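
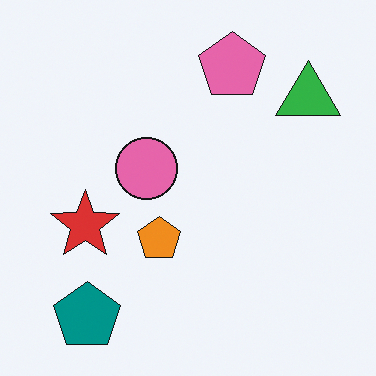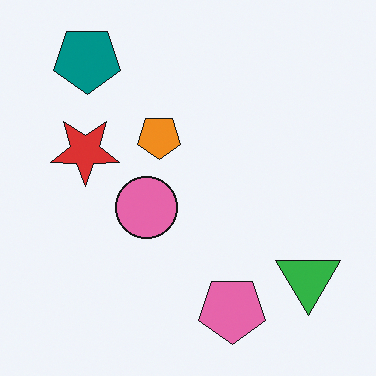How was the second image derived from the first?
Flipped vertically (top ↔ bottom).

The teal pentagon is in the bottom-left of the first image and the top-left of the second — shapes on opposite sides of the horizontal midline have swapped in a mirror flip.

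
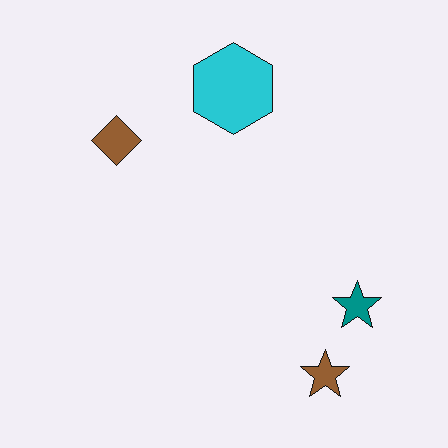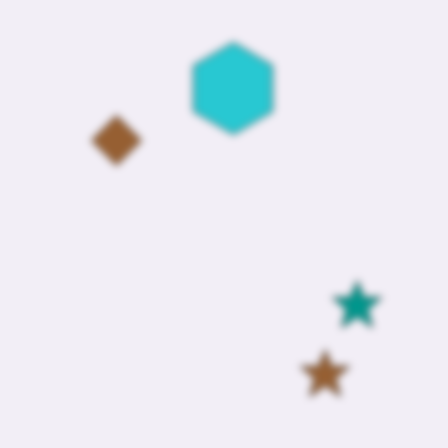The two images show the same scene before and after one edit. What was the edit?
The second image is the first noticeably gaussian-blurred.

Shape edges and outlines are uniformly softened across the whole image.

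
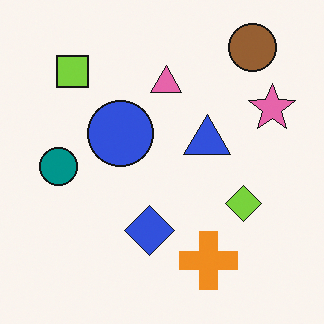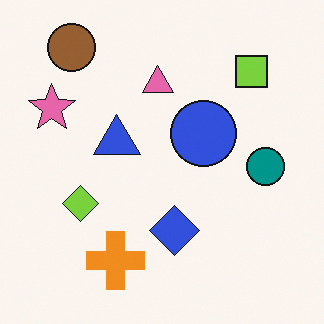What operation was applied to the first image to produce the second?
It was flipped horizontally (left ↔ right).

The pink star is in the right of the first image and the left of the second — shapes on opposite sides of the vertical midline have swapped in a mirror flip.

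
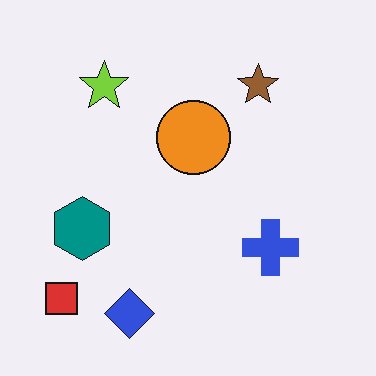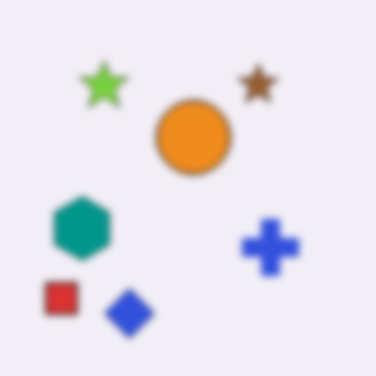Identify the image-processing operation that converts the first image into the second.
This is the original image noticeably gaussian-blurred.

Shape edges and outlines are uniformly softened across the whole image.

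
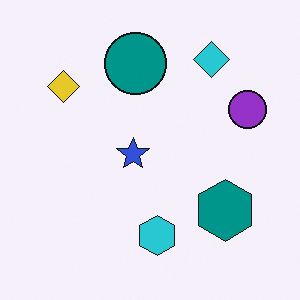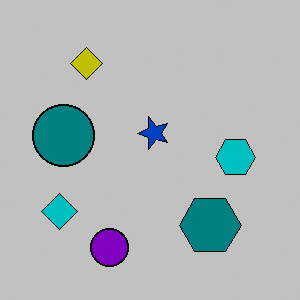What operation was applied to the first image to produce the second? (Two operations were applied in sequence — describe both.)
The second image is the first aggressively posterized, then transposed (reflected across the top-left ↔ bottom-right diagonal).

Each flat color has snapped to a coarser quantized level — most visibly, the near-white background has dropped to a flat grey. Shapes have swapped their row and column positions — what was in the top-right is now in the bottom-left — a diagonal reflection.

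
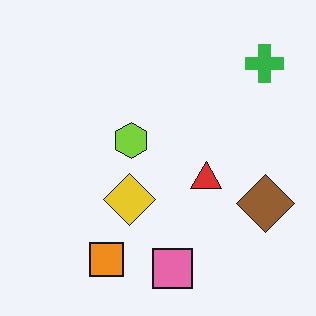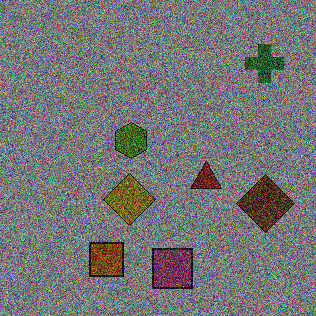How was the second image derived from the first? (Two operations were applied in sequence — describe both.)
It was darkened a lot, then degraded with strong gaussian noise.

Every pixel — background and shapes alike — is uniformly darkened. Random speckle covers the whole image, including the flat background.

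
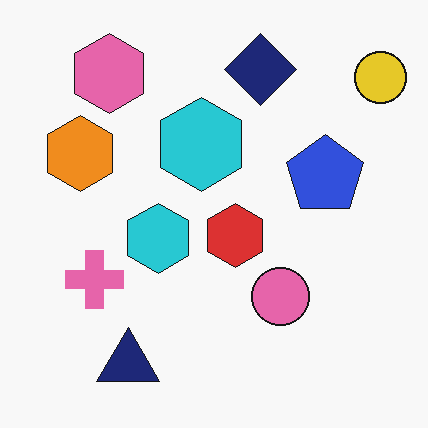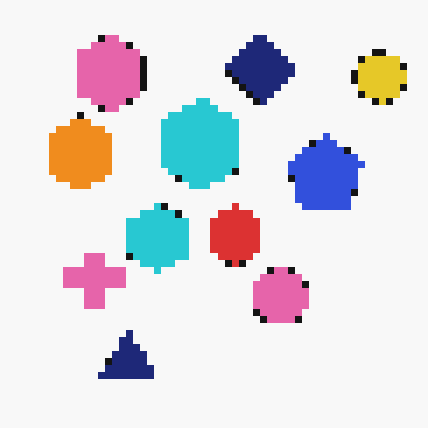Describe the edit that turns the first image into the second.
The second image is the first moderately pixelated.

Shapes are reduced to large square blocks; fine edges and outlines are lost — a downscale-then-upscale (mosaic) effect.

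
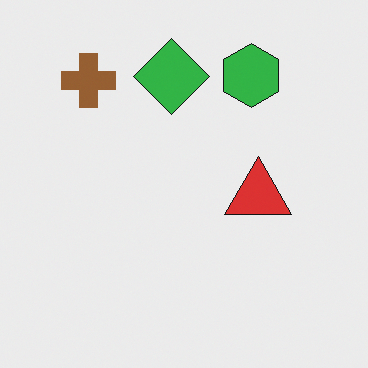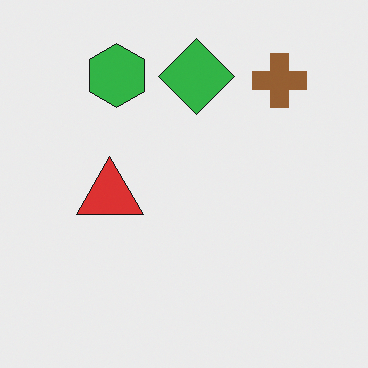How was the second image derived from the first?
Flipped horizontally (left ↔ right).

The brown cross is in the top-left of the first image and the top-right of the second — shapes on opposite sides of the vertical midline have swapped in a mirror flip.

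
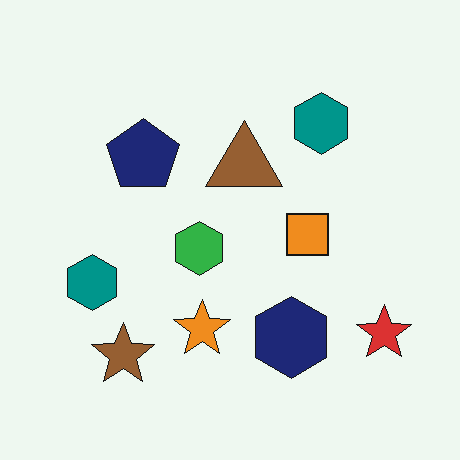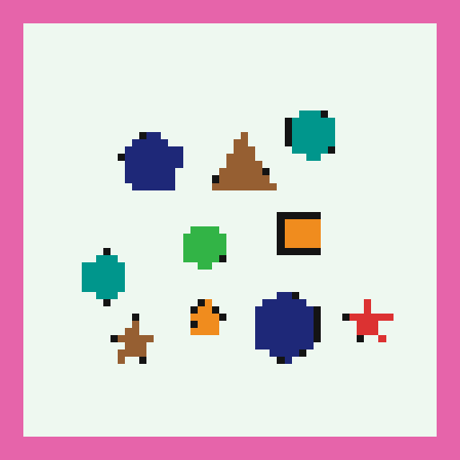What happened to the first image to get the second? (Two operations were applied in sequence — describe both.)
The image was pixelated into visible square blocks, then framed with a pink border.

Shapes are reduced to large square blocks; fine edges and outlines are lost — a downscale-then-upscale (mosaic) effect. A solid pink frame runs around the edge of the second image, with the content slightly shrunk inside it.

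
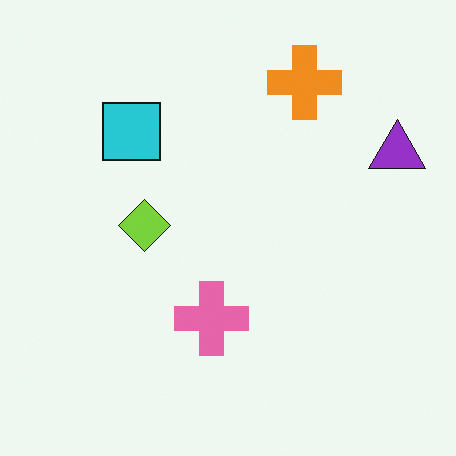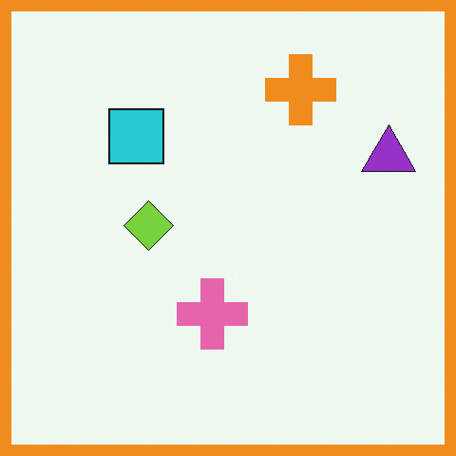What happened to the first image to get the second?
The second image is the first framed with a orange border.

A solid orange frame runs around the edge of the second image, with the content slightly shrunk inside it.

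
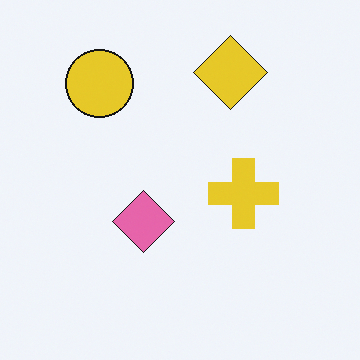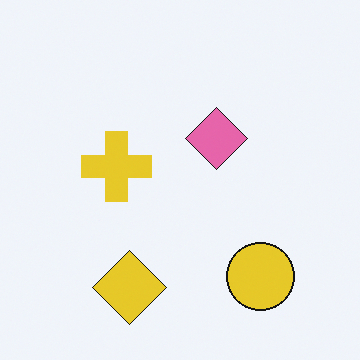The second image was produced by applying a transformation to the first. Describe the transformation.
This is the original image rotated 180°.

The yellow circle sits in the top-left of the first image and the bottom-right of the second — consistent with a whole-image 180° rotation.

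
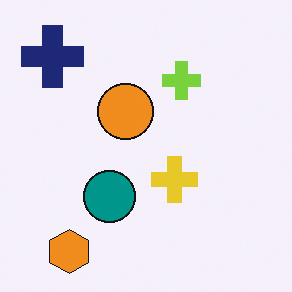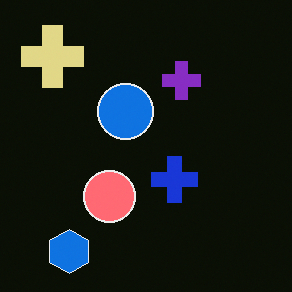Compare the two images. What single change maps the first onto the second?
It was color-inverted (negative).

The light background has become dark and every shape's color is its complement — a photographic negative.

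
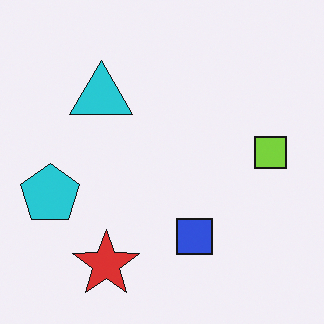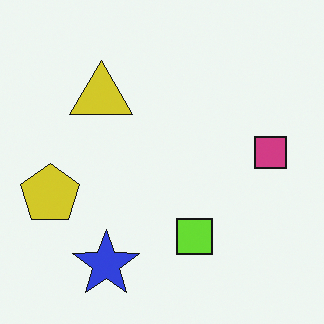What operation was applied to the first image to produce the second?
The image was hue-shifted by a large amount.

Every shape's color has rotated by the same amount around the hue wheel — a uniform hue shift.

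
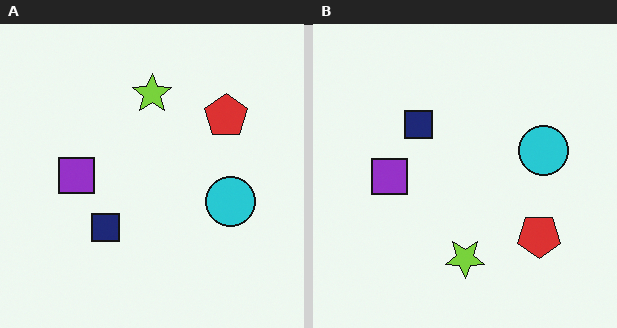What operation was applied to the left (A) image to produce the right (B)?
This is the original image flipped vertically (top ↔ bottom).

The lime star is in the top of the left (A) image and the bottom of the right (B) — shapes on opposite sides of the horizontal midline have swapped in a mirror flip.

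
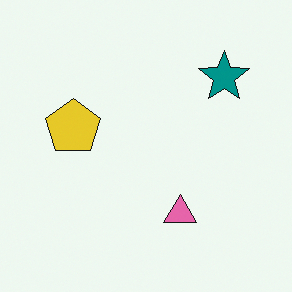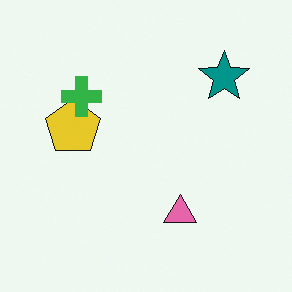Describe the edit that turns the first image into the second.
The image was overlaid with an additional green cross.

A green cross appears in the second image that is absent from the first.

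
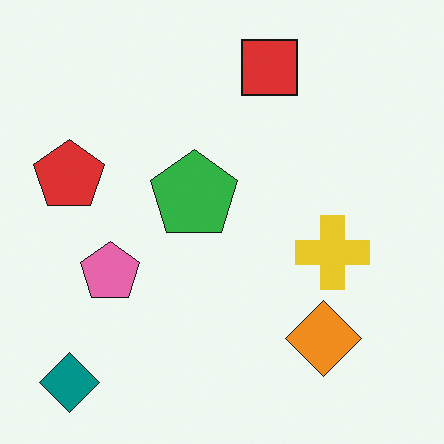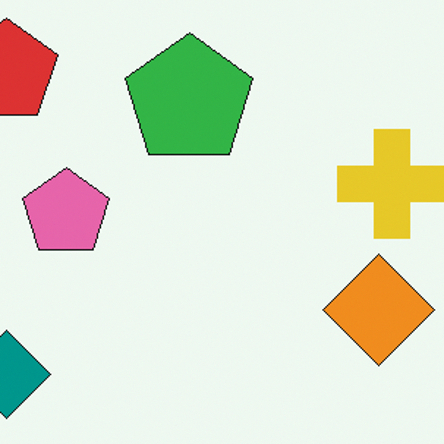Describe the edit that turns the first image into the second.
This is the original image cropped to a modestly smaller region and rescaled.

The visible shapes are larger and the field of view is narrower; shapes near the original edges may be partly or wholly outside the frame — a crop-and-rescale.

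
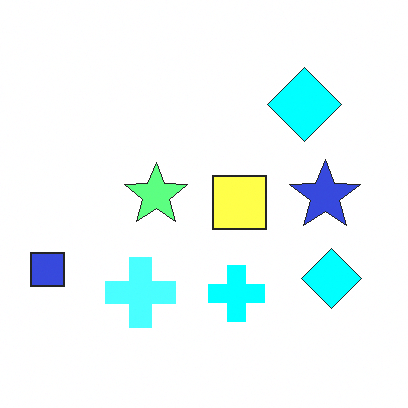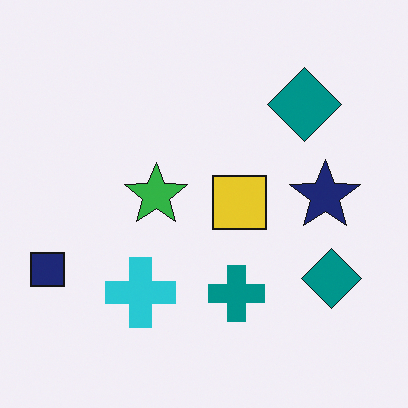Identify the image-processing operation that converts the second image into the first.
It was noticeably brightened.

Every pixel — background and shapes alike — is uniformly brightened.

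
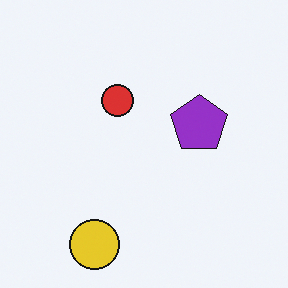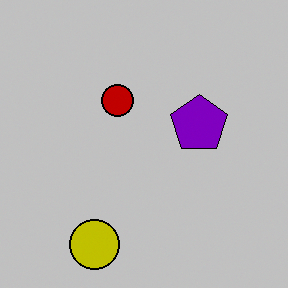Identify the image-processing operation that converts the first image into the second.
Heavily posterized to just a handful of flat colors.

Each flat color has snapped to a coarser quantized level — most visibly, the near-white background has dropped to a flat grey.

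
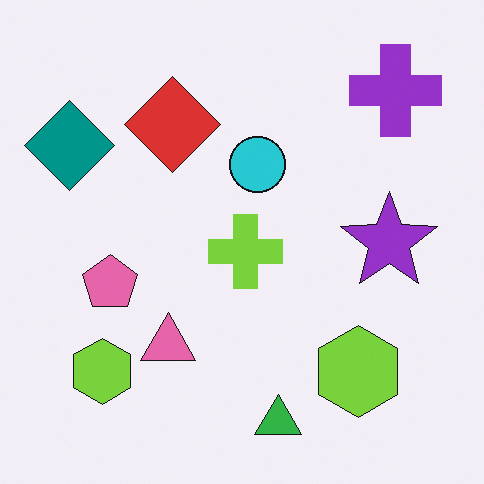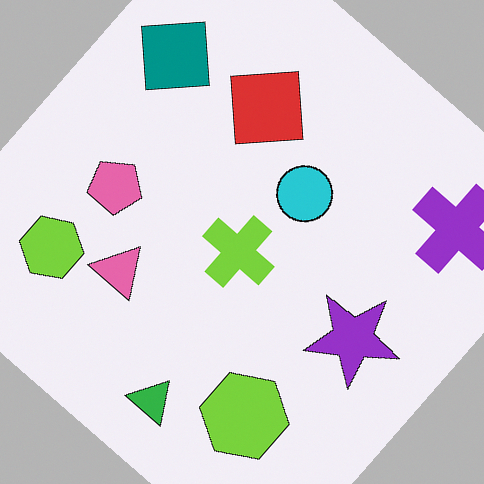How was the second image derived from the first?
The image was rotated clockwise by a large amount — several tens of degrees.

Every shape is tilted by the same angle and the image corners show triangular fill wedges — a whole-image rotation by a non-right angle.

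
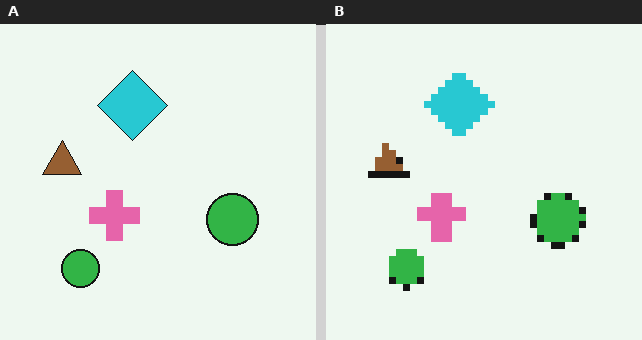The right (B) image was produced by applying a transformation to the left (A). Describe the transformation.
The right (B) image is the left (A) pixelated into visible square blocks.

Shapes are reduced to large square blocks; fine edges and outlines are lost — a downscale-then-upscale (mosaic) effect.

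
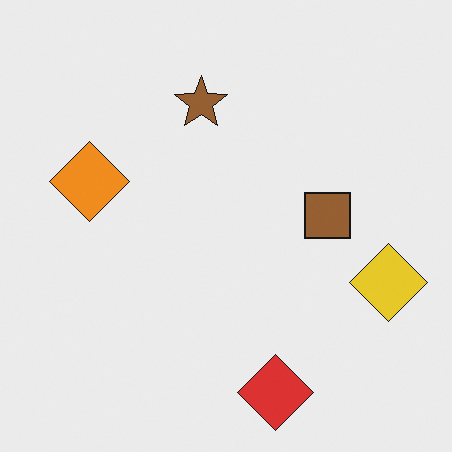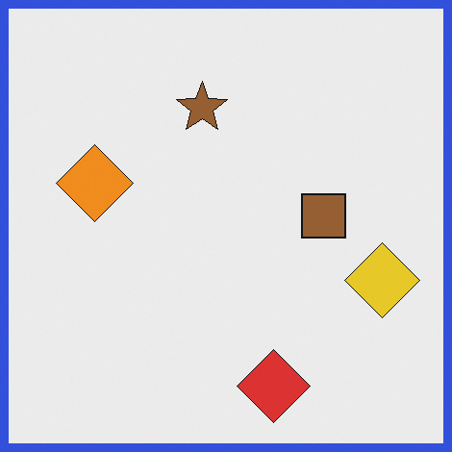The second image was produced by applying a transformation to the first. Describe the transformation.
Framed with a blue border.

A solid blue frame runs around the edge of the second image, with the content slightly shrunk inside it.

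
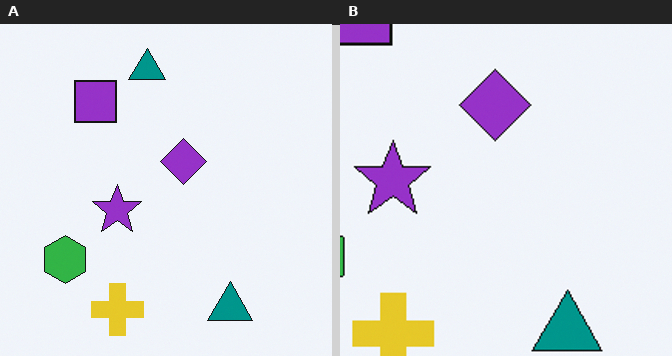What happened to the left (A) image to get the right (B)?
It was cropped to a modestly smaller region and rescaled.

The visible shapes are larger and the field of view is narrower; shapes near the original edges may be partly or wholly outside the frame — a crop-and-rescale.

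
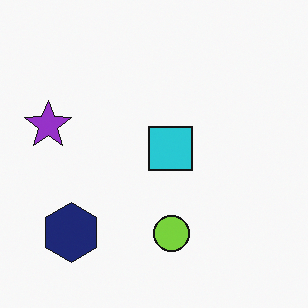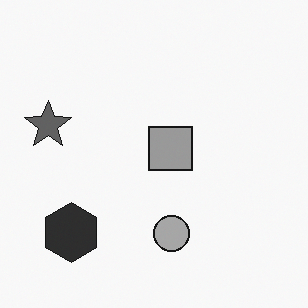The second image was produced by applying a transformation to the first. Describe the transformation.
The second image is the first converted to grayscale.

All color is removed — every shape is now a shade of grey.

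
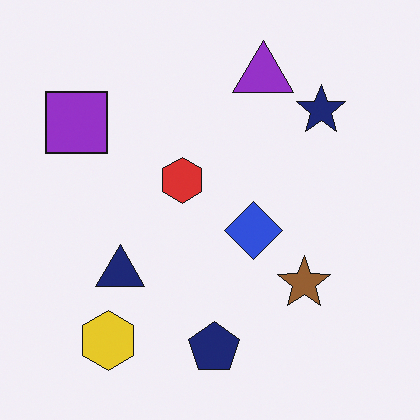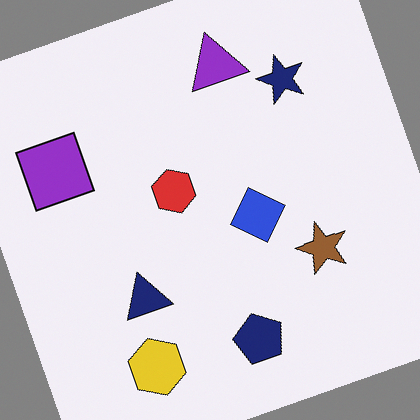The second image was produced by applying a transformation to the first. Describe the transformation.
This is the original image rotated counter-clockwise by a clearly visible amount.

Every shape is tilted by the same angle and the image corners show triangular fill wedges — a whole-image rotation by a non-right angle.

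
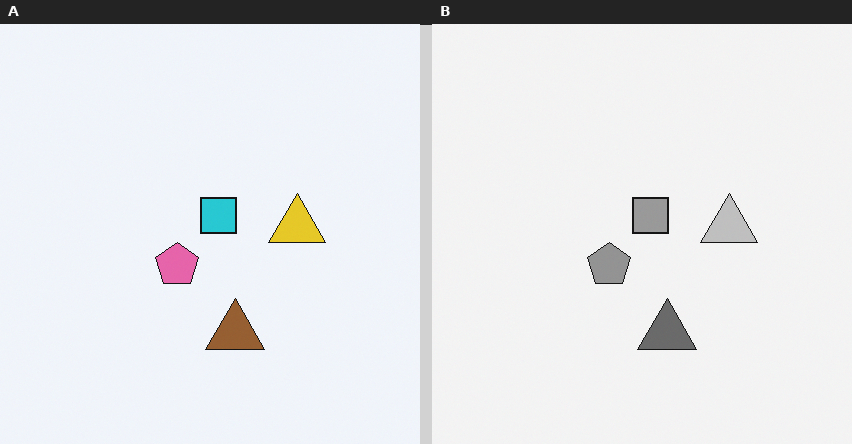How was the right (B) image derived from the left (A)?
The right (B) image is the left (A) converted to grayscale.

All color is removed — every shape is now a shade of grey.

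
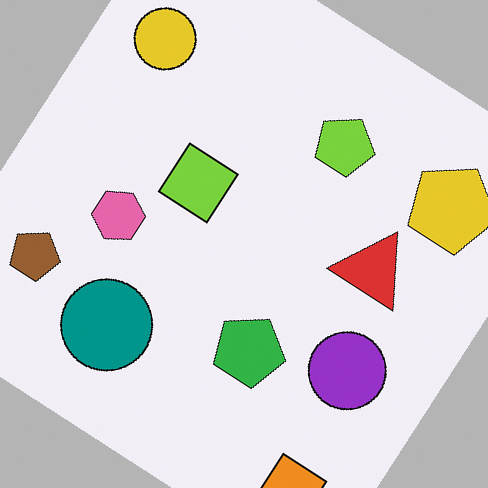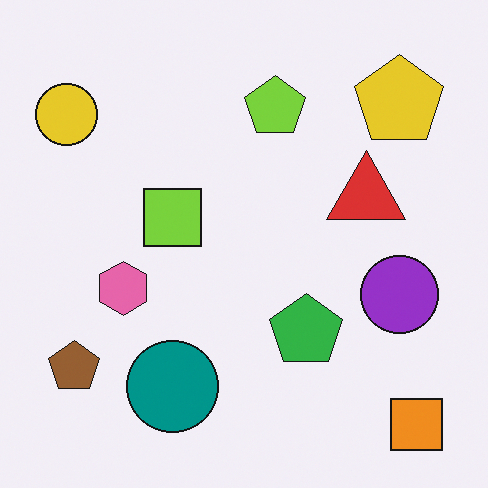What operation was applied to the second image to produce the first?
Rotated clockwise by a large amount — several tens of degrees.

Every shape is tilted by the same angle and the image corners show triangular fill wedges — a whole-image rotation by a non-right angle.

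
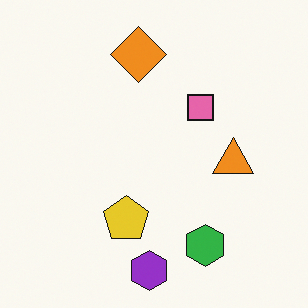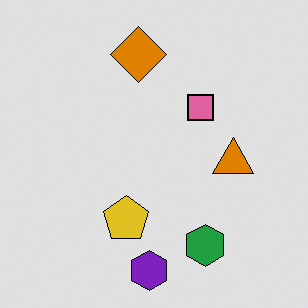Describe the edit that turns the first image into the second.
This is the original image moderately posterized.

Each flat color has snapped to a coarser quantized level — most visibly, the near-white background has dropped to a flat grey.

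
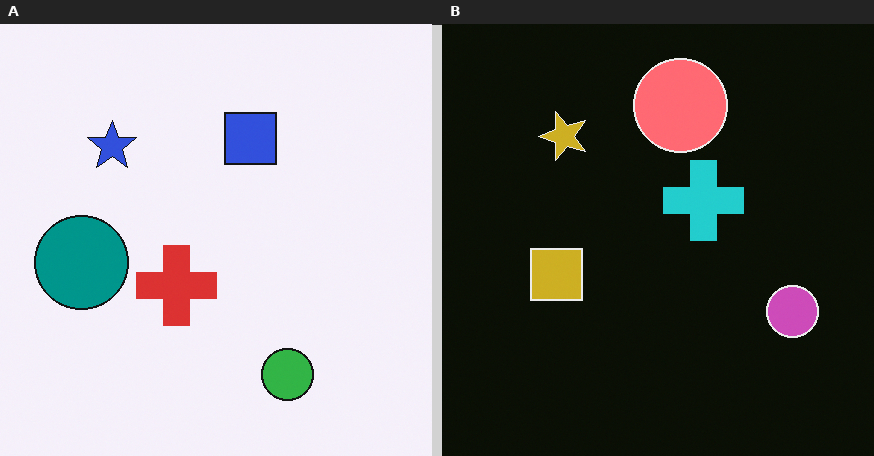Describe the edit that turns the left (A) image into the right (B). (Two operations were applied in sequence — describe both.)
Transposed (reflected across the top-left ↔ bottom-right diagonal), then color-inverted (negative).

Shapes have swapped their row and column positions — what was in the top-right is now in the bottom-left — a diagonal reflection. The light background has become dark and every shape's color is its complement — a photographic negative.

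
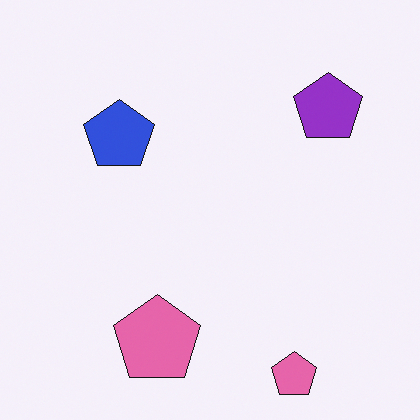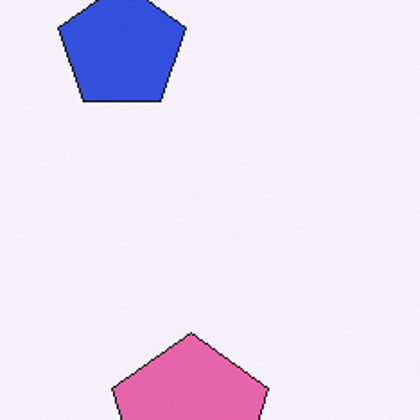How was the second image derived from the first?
The image was cropped tightly and scaled back up.

The visible shapes are larger and the field of view is narrower; shapes near the original edges may be partly or wholly outside the frame — a crop-and-rescale.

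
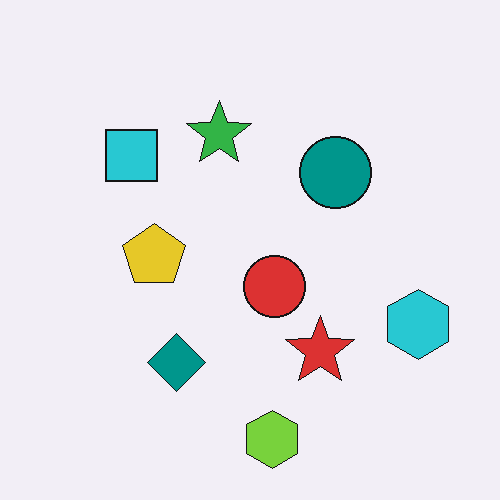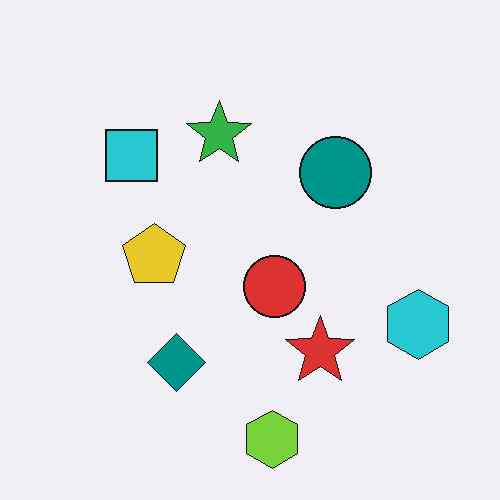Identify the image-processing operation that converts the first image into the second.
This is the original image JPEG-compressed with visible artifacts.

Blocky 8×8 compression artifacts appear around shape edges and the flat background shows ringing — characteristic JPEG degradation.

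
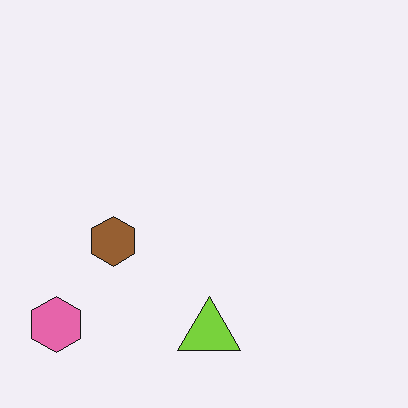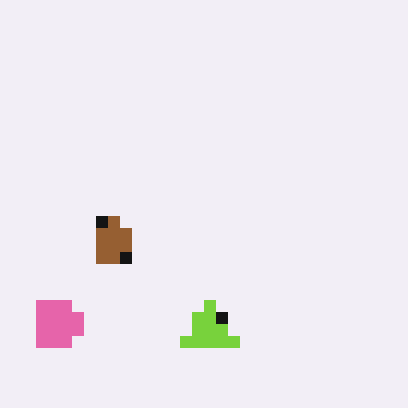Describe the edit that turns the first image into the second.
Heavily pixelated into large blocks.

Shapes are reduced to large square blocks; fine edges and outlines are lost — a downscale-then-upscale (mosaic) effect.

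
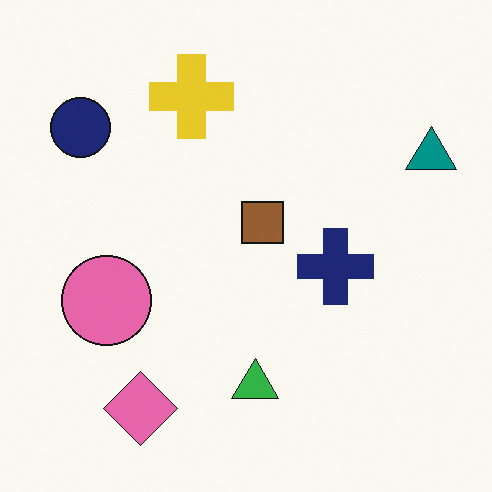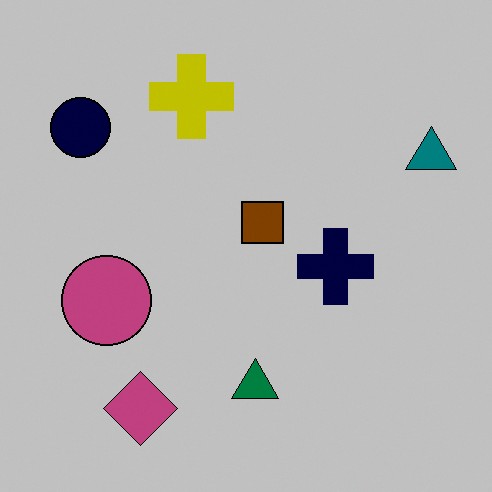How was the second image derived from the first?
Aggressively posterized.

Each flat color has snapped to a coarser quantized level — most visibly, the near-white background has dropped to a flat grey.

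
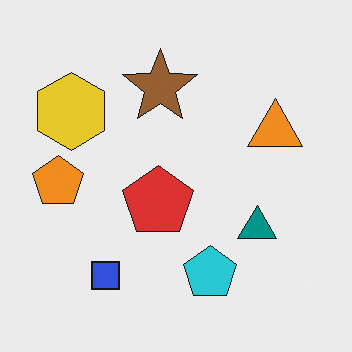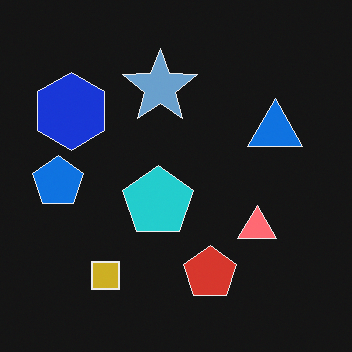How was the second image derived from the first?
The transformation is: color-inverted (negative).

The light background has become dark and every shape's color is its complement — a photographic negative.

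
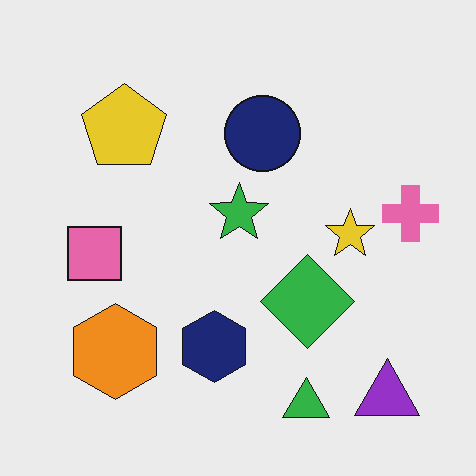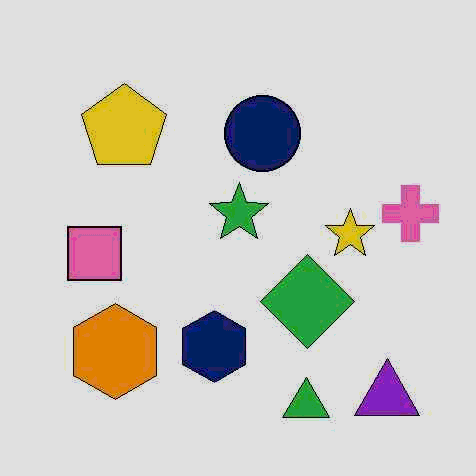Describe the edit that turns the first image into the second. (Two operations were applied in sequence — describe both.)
The second image is the first JPEG-compressed with visible artifacts, then moderately posterized.

Blocky 8×8 compression artifacts appear around shape edges and the flat background shows ringing — characteristic JPEG degradation. Each flat color has snapped to a coarser quantized level — most visibly, the near-white background has dropped to a flat grey.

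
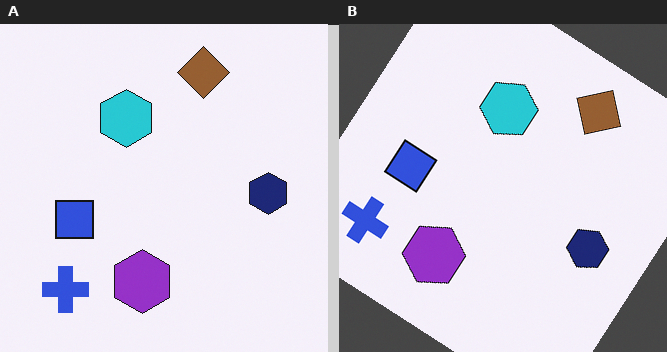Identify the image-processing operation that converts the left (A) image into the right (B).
The right (B) image is the left (A) rotated clockwise by a large amount — several tens of degrees.

Every shape is tilted by the same angle and the image corners show triangular fill wedges — a whole-image rotation by a non-right angle.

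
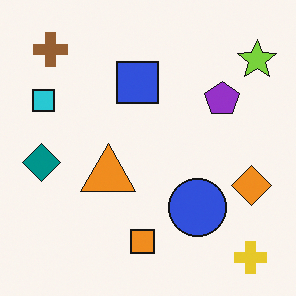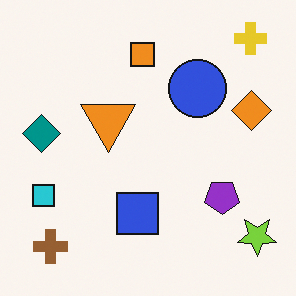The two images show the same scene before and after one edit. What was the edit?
The image was flipped vertically (top ↔ bottom).

The yellow cross is in the bottom-right of the first image and the top-right of the second — shapes on opposite sides of the horizontal midline have swapped in a mirror flip.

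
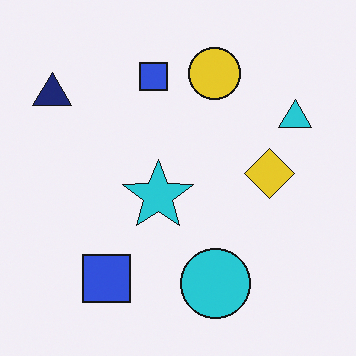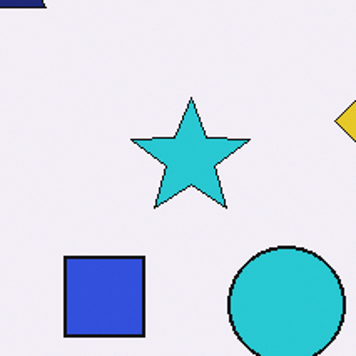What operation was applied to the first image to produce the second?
The image was cropped tightly and scaled back up.

The visible shapes are larger and the field of view is narrower; shapes near the original edges may be partly or wholly outside the frame — a crop-and-rescale.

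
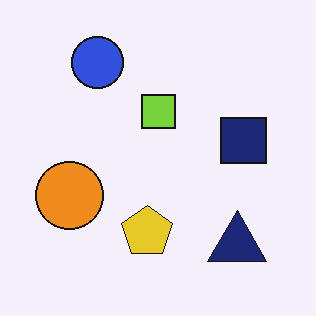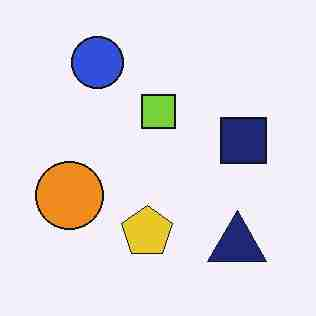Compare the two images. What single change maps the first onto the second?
The transformation is: degraded with heavy JPEG compression.

Blocky 8×8 compression artifacts appear around shape edges and the flat background shows ringing — characteristic JPEG degradation.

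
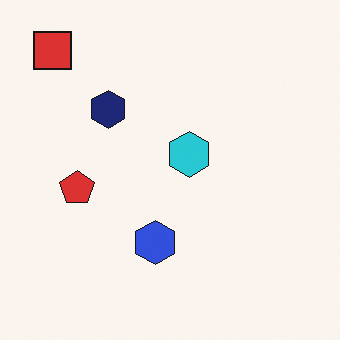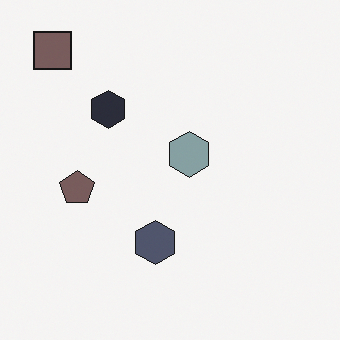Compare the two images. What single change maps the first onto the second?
The second image is the first made much more muted (saturation change).

All colors are more muted and greyish — a global saturation change.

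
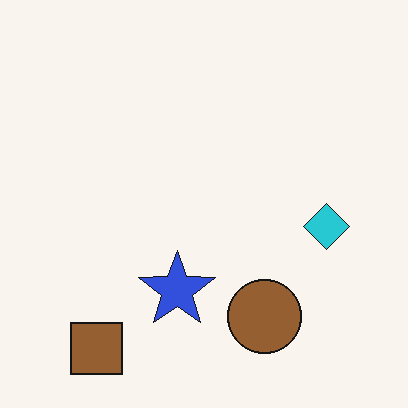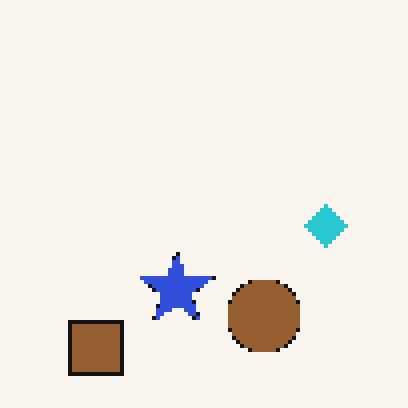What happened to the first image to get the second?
It was mildly pixelated.

Shapes are reduced to large square blocks; fine edges and outlines are lost — a downscale-then-upscale (mosaic) effect.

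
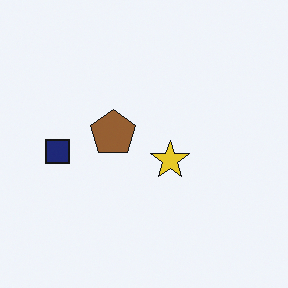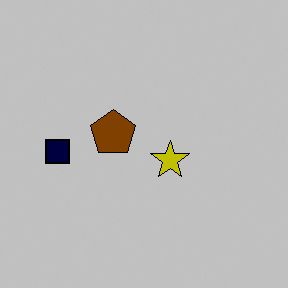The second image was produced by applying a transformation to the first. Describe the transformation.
The transformation is: heavily posterized to just a handful of flat colors.

Each flat color has snapped to a coarser quantized level — most visibly, the near-white background has dropped to a flat grey.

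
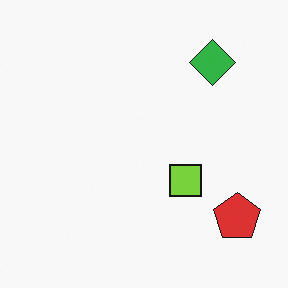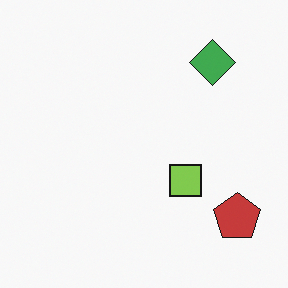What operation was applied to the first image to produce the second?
Slightly desaturated.

All colors are more muted and greyish — a global saturation change.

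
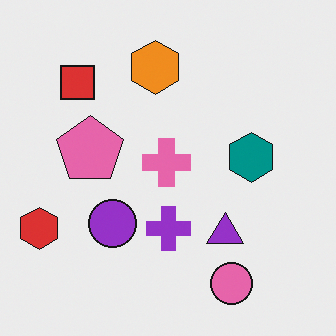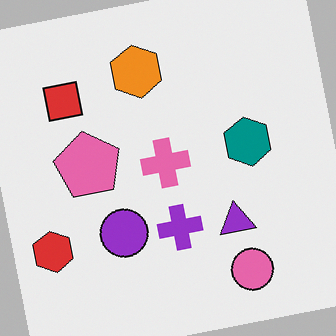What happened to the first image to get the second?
This is the original image rotated counter-clockwise by a small amount.

Every shape is tilted by the same angle and the image corners show triangular fill wedges — a whole-image rotation by a non-right angle.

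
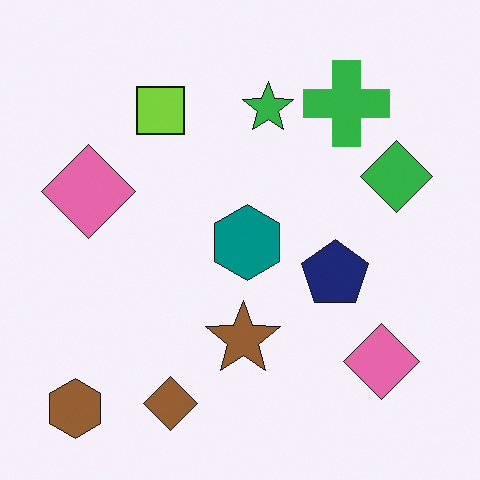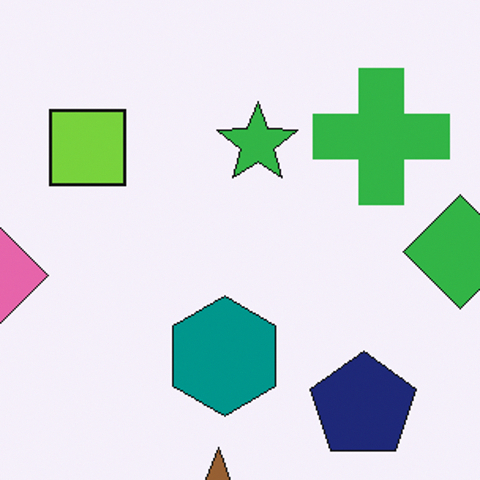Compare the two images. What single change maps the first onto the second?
Cropped slightly and scaled back up.

The visible shapes are larger and the field of view is narrower; shapes near the original edges may be partly or wholly outside the frame — a crop-and-rescale.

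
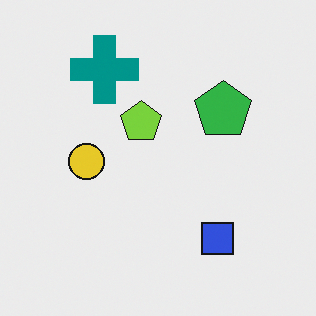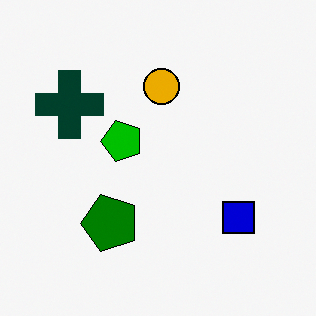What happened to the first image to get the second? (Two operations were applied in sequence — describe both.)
It was transposed (reflected across the top-left ↔ bottom-right diagonal), then boosted in contrast.

Shapes have swapped their row and column positions — what was in the top-right is now in the bottom-left — a diagonal reflection. Tones are pushed away from mid-grey across the whole image — a global contrast change.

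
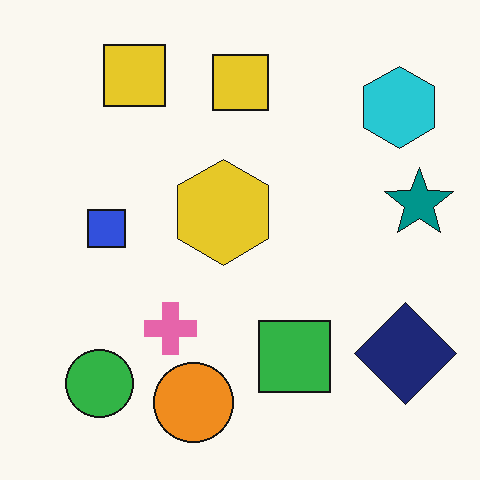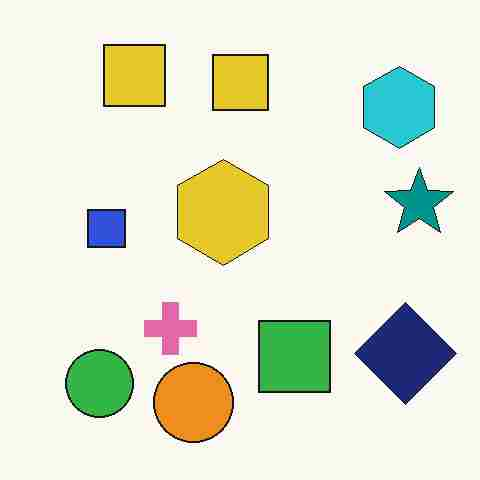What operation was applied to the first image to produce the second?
The second image is the first heavily JPEG-compressed with obvious blocking artifacts.

Blocky 8×8 compression artifacts appear around shape edges and the flat background shows ringing — characteristic JPEG degradation.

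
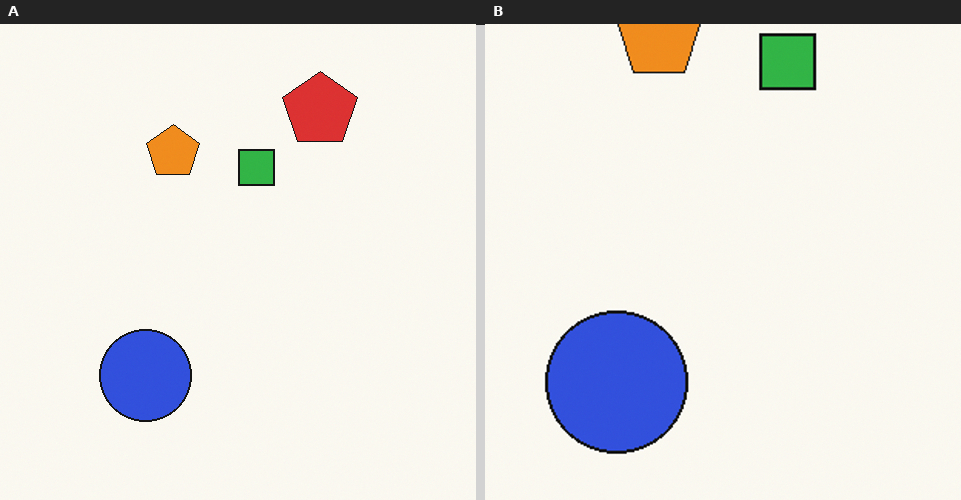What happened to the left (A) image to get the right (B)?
It was cropped slightly and scaled back up.

The visible shapes are larger and the field of view is narrower; shapes near the original edges may be partly or wholly outside the frame — a crop-and-rescale.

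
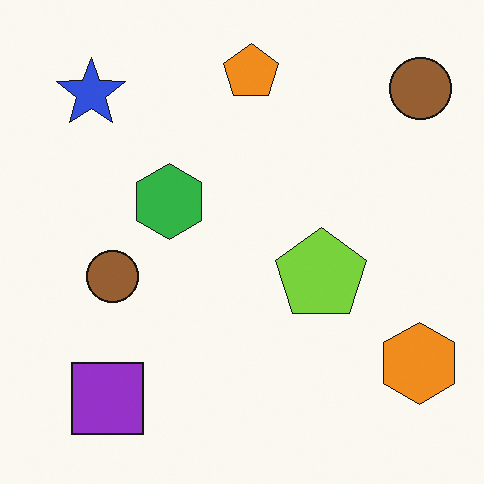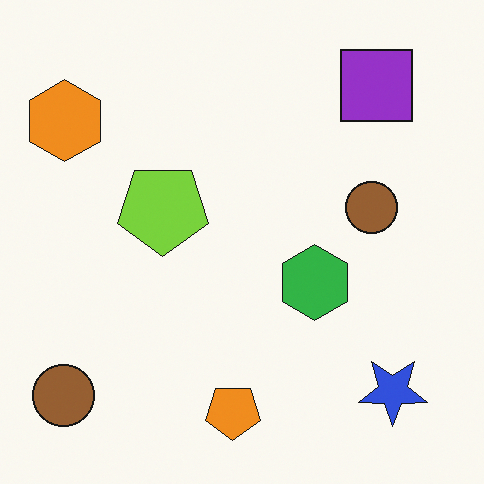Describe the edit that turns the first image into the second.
It was rotated 180°.

The orange hexagon sits in the bottom-right of the first image and the top-left of the second — consistent with a whole-image 180° rotation.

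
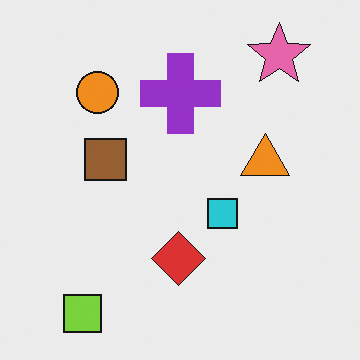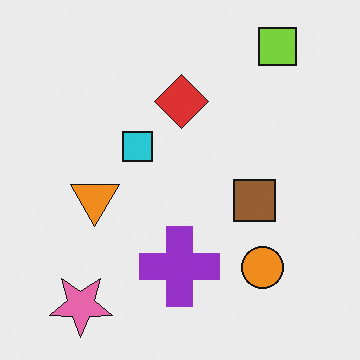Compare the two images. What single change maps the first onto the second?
The image was rotated 180°.

The lime square sits in the bottom-left of the first image and the top-right of the second — consistent with a whole-image 180° rotation.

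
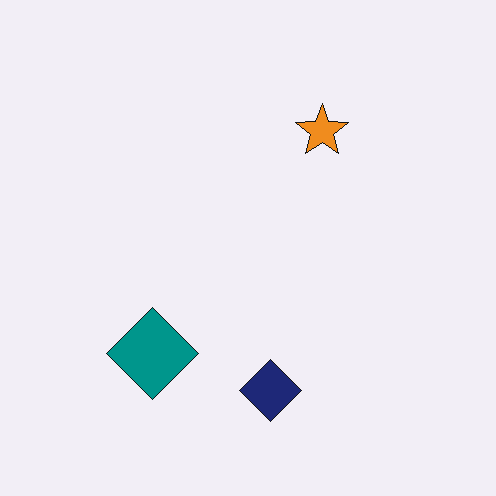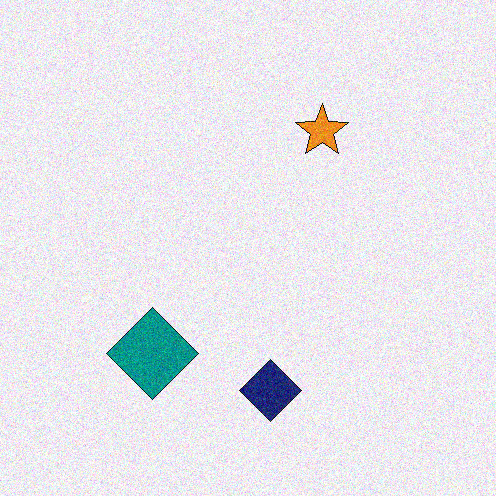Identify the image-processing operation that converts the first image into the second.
Degraded with visible gaussian noise.

Random speckle covers the whole image, including the flat background.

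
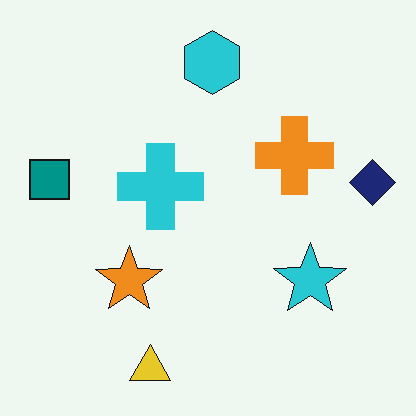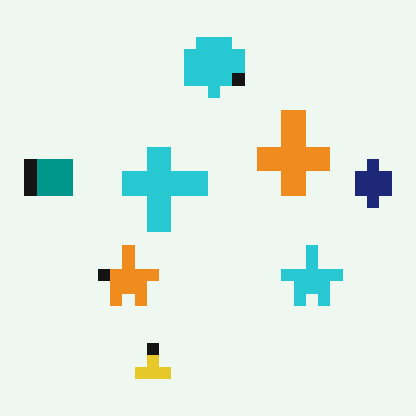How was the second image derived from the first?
Heavily pixelated into large blocks.

Shapes are reduced to large square blocks; fine edges and outlines are lost — a downscale-then-upscale (mosaic) effect.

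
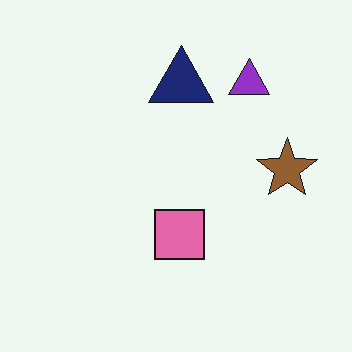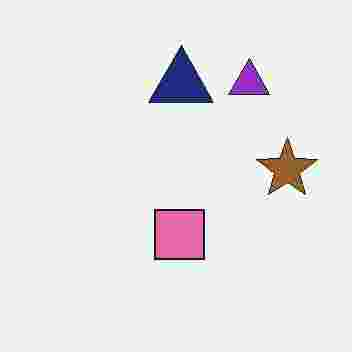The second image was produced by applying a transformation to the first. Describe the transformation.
The second image is the first degraded with heavy JPEG compression.

Blocky 8×8 compression artifacts appear around shape edges and the flat background shows ringing — characteristic JPEG degradation.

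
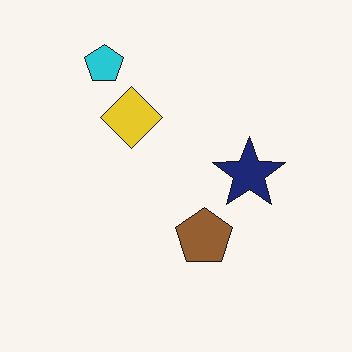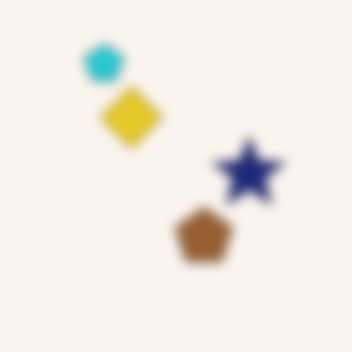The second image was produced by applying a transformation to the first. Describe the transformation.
The transformation is: heavily blurred.

Shape edges and outlines are uniformly softened across the whole image.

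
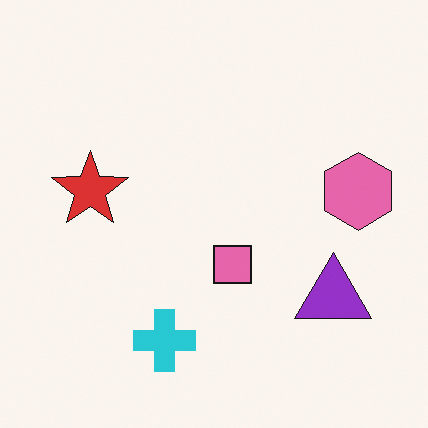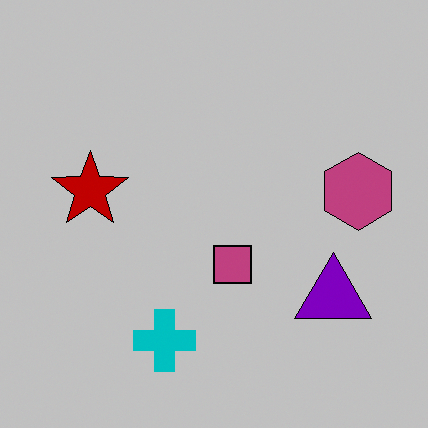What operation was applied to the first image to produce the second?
Heavily posterized to just a handful of flat colors.

Each flat color has snapped to a coarser quantized level — most visibly, the near-white background has dropped to a flat grey.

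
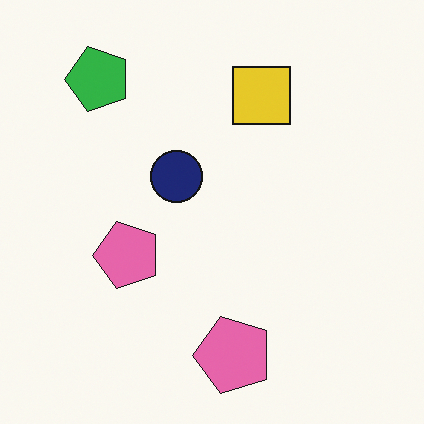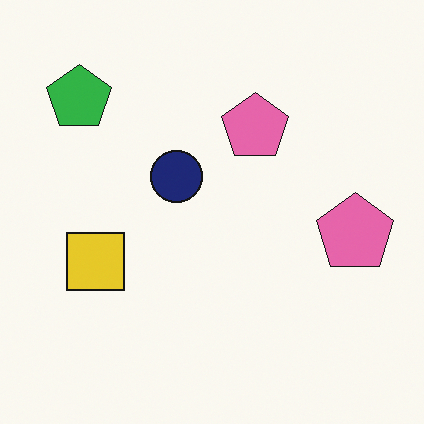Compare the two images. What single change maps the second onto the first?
It was transposed (reflected across the top-left ↔ bottom-right diagonal).

Shapes have swapped their row and column positions — what was in the top-right is now in the bottom-left — a diagonal reflection.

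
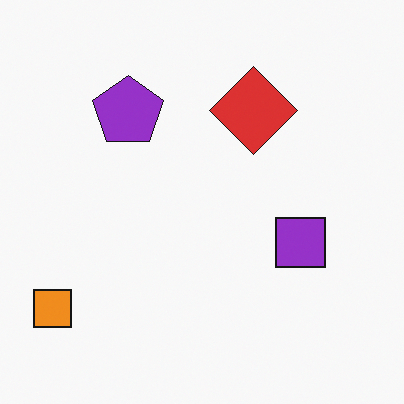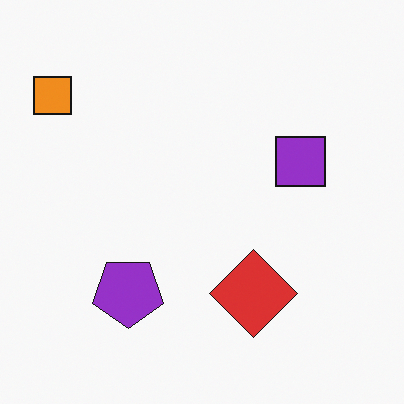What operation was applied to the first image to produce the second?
It was flipped vertically (top ↔ bottom).

The orange square is in the bottom-left of the first image and the top-left of the second — shapes on opposite sides of the horizontal midline have swapped in a mirror flip.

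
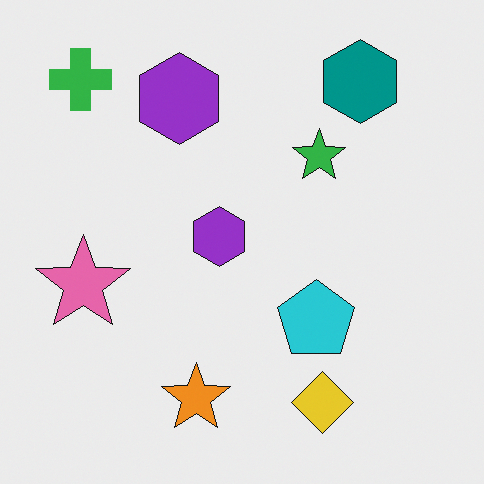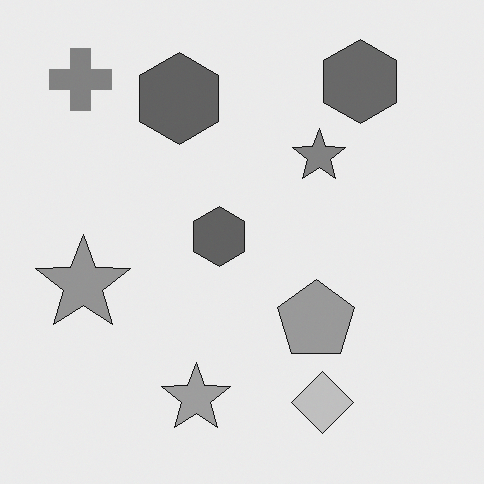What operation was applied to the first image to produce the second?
It was converted to grayscale.

All color is removed — every shape is now a shade of grey.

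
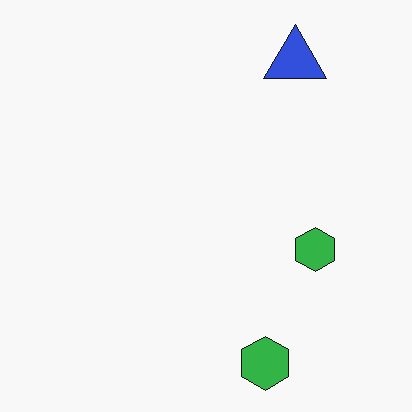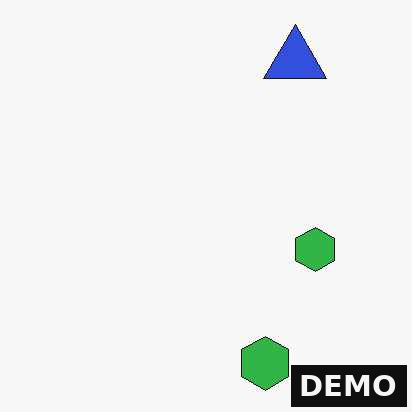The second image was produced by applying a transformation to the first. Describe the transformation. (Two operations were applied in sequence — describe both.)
It was given moderate JPEG compression, then watermarked with the text "DEMO" in the lower-right corner.

Blocky 8×8 compression artifacts appear around shape edges and the flat background shows ringing — characteristic JPEG degradation. A dark label reading "DEMO" appears in the lower-right corner.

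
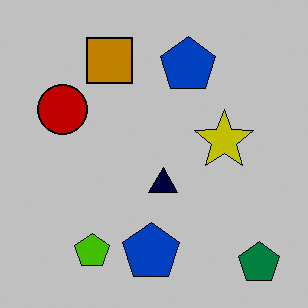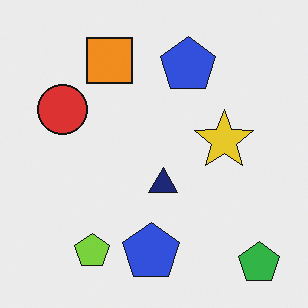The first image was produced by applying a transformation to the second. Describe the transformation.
It was aggressively posterized.

Each flat color has snapped to a coarser quantized level — most visibly, the near-white background has dropped to a flat grey.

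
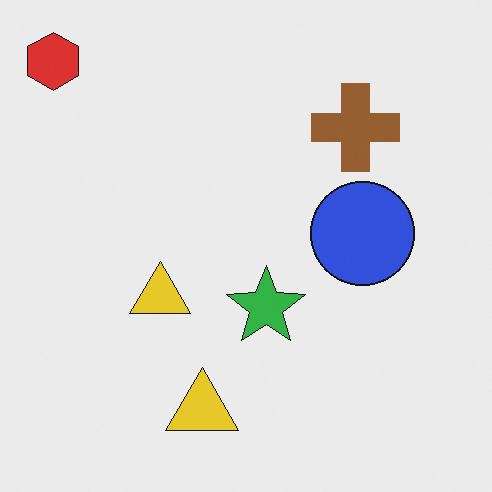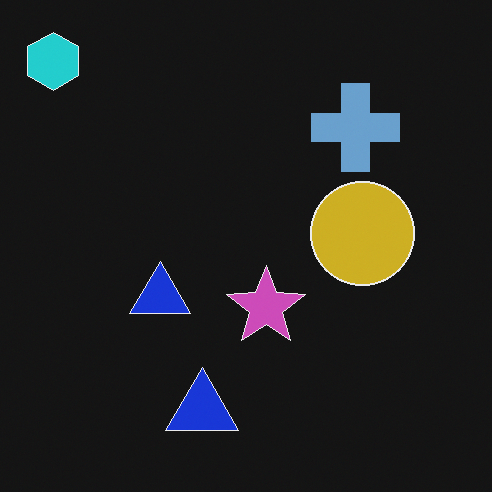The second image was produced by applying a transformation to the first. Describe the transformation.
The second image is the first color-inverted (negative).

The light background has become dark and every shape's color is its complement — a photographic negative.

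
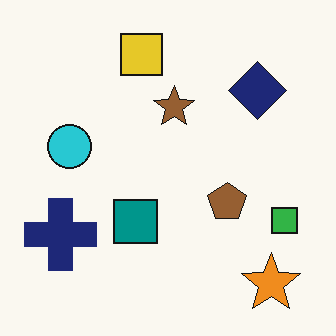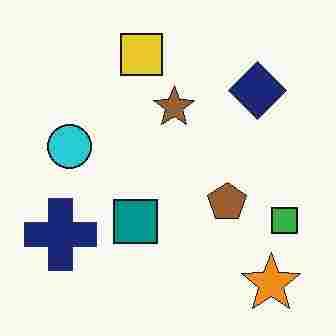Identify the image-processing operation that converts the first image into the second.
Degraded with heavy JPEG compression.

Blocky 8×8 compression artifacts appear around shape edges and the flat background shows ringing — characteristic JPEG degradation.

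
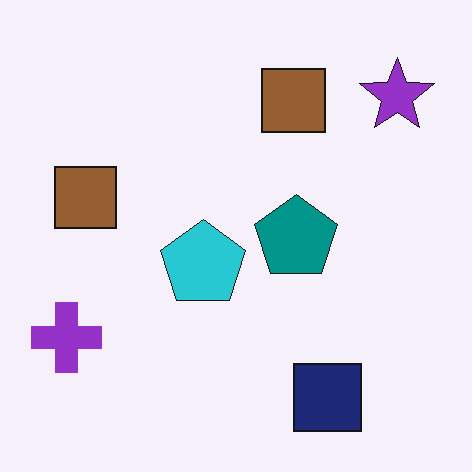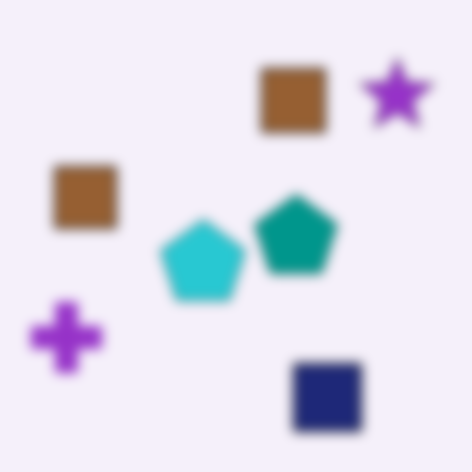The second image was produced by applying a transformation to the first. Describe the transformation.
The second image is the first strongly gaussian-blurred.

Shape edges and outlines are uniformly softened across the whole image.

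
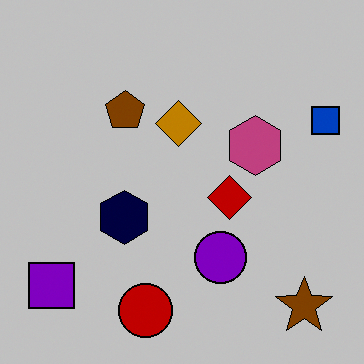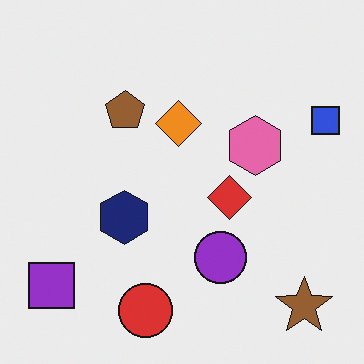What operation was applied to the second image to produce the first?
Aggressively posterized.

Each flat color has snapped to a coarser quantized level — most visibly, the near-white background has dropped to a flat grey.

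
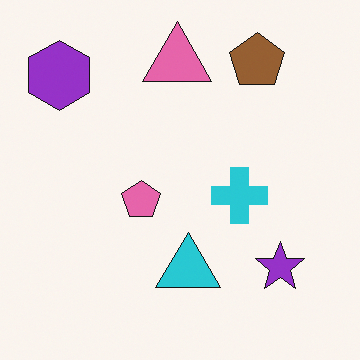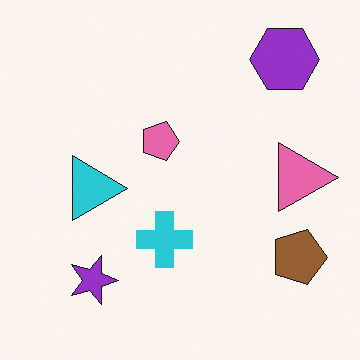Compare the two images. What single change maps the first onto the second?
This is the original image rotated 90° clockwise.

The purple hexagon sits in the top-left of the first image and the top-right of the second — consistent with a whole-image 90° clockwise rotation.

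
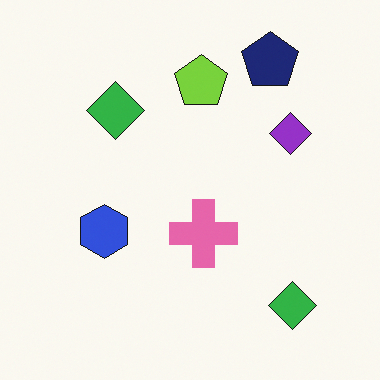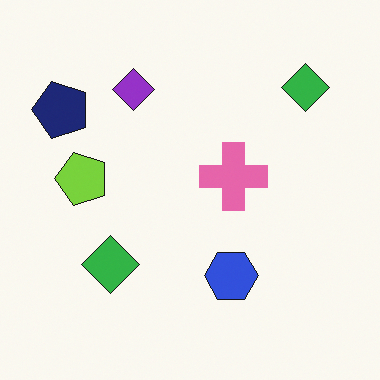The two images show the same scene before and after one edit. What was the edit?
It was rotated 90° counter-clockwise.

The navy pentagon sits in the top-right of the first image and the top-left of the second — consistent with a whole-image 90° counter-clockwise rotation.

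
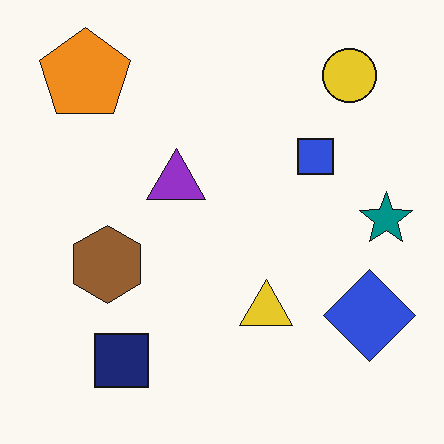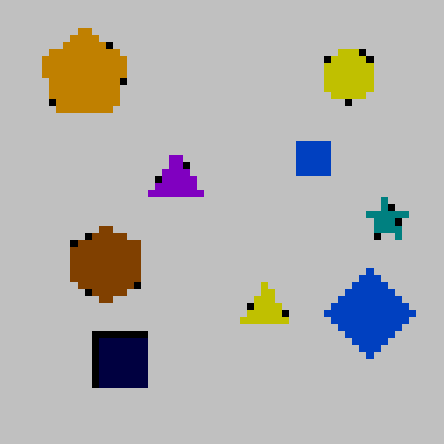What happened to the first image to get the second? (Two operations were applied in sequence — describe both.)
This is the original image aggressively posterized, then pixelated into visible square blocks.

Each flat color has snapped to a coarser quantized level — most visibly, the near-white background has dropped to a flat grey. Shapes are reduced to large square blocks; fine edges and outlines are lost — a downscale-then-upscale (mosaic) effect.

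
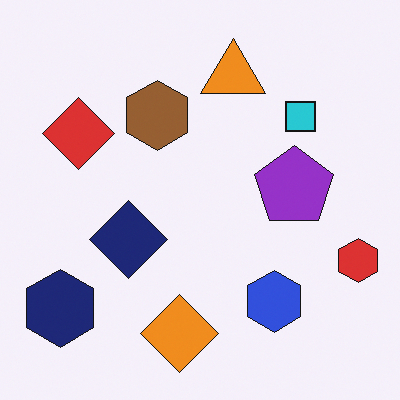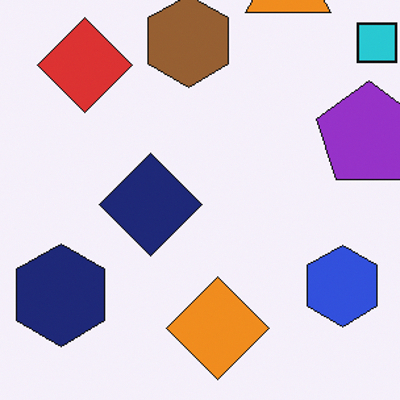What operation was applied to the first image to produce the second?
This is the original image cropped slightly and scaled back up.

The visible shapes are larger and the field of view is narrower; shapes near the original edges may be partly or wholly outside the frame — a crop-and-rescale.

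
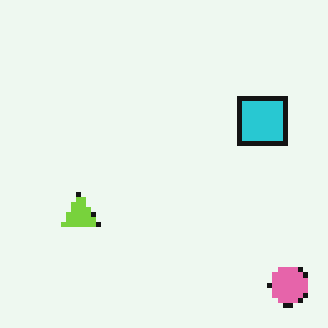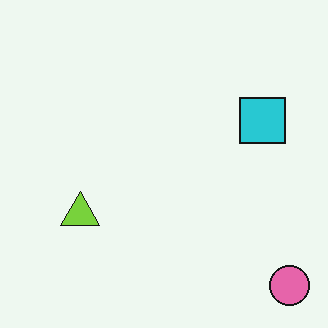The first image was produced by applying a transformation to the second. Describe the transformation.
This is the original image lightly pixelated (a mild mosaic effect).

Shapes are reduced to large square blocks; fine edges and outlines are lost — a downscale-then-upscale (mosaic) effect.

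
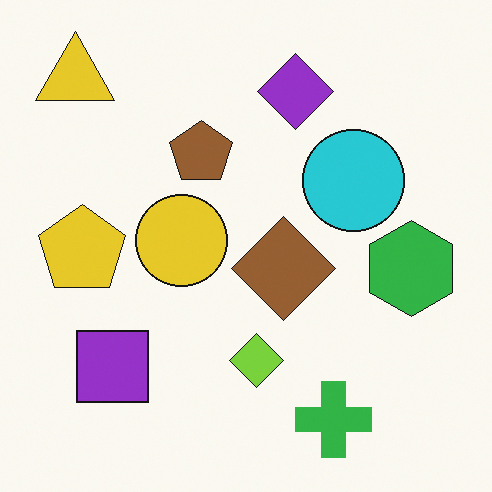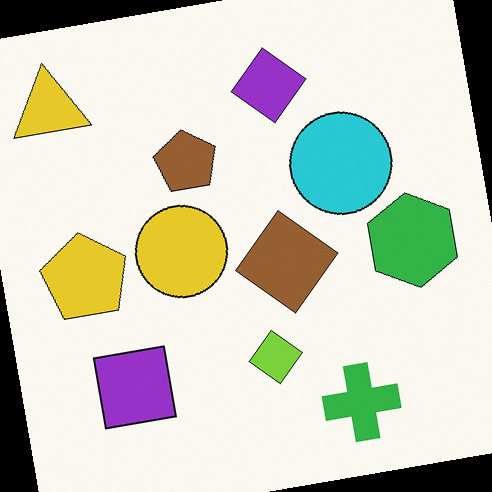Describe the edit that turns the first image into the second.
The image was rotated counter-clockwise by a few degrees.

Every shape is tilted by the same angle and the image corners show triangular fill wedges — a whole-image rotation by a non-right angle.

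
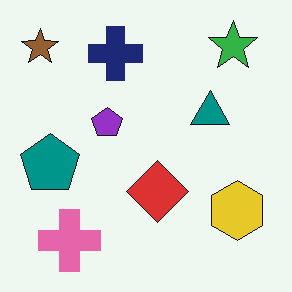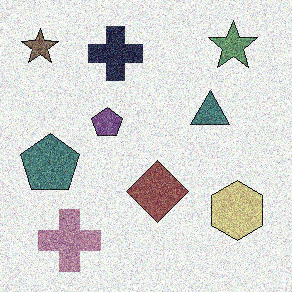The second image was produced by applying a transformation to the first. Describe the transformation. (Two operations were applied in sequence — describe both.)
The transformation is: degraded with a thick layer of grain, then heavily desaturated.

Random speckle covers the whole image, including the flat background. All colors are more muted and greyish — a global saturation change.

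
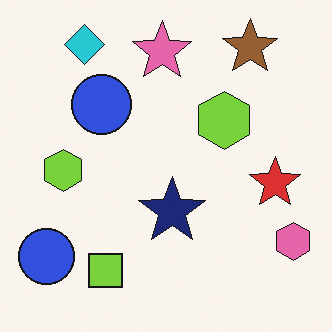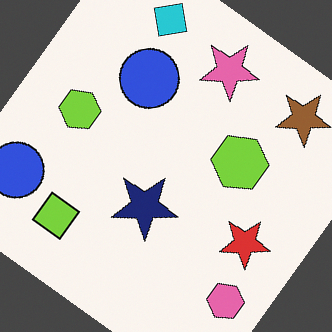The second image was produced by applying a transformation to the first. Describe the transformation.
The image was rotated clockwise by a large amount — several tens of degrees.

Every shape is tilted by the same angle and the image corners show triangular fill wedges — a whole-image rotation by a non-right angle.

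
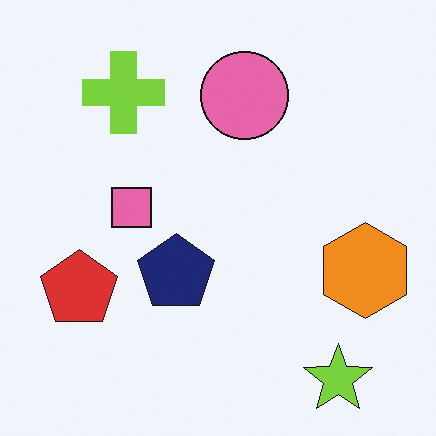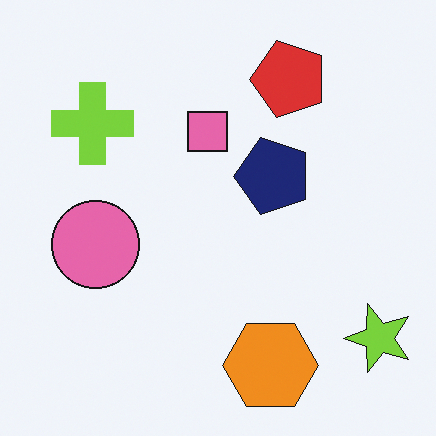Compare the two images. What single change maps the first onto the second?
This is the original image transposed (reflected across the top-left ↔ bottom-right diagonal).

Shapes have swapped their row and column positions — what was in the top-right is now in the bottom-left — a diagonal reflection.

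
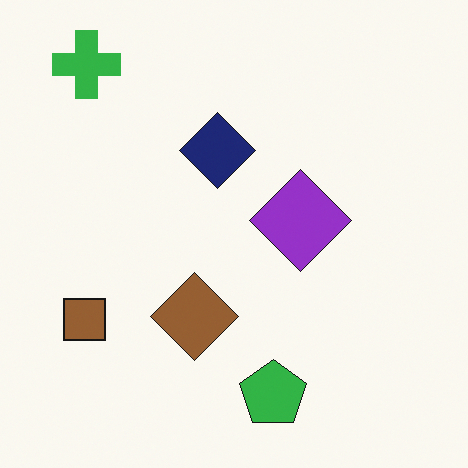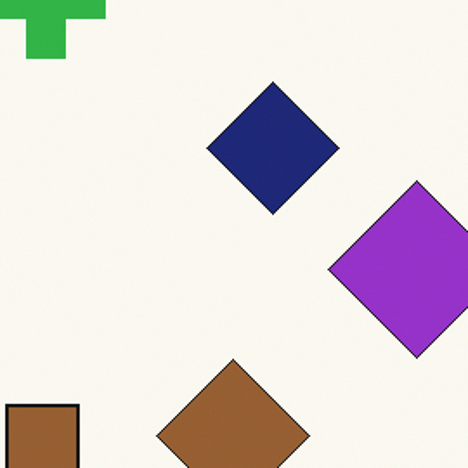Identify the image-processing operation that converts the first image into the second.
The image was cropped to a noticeably smaller region and rescaled.

The visible shapes are larger and the field of view is narrower; shapes near the original edges may be partly or wholly outside the frame — a crop-and-rescale.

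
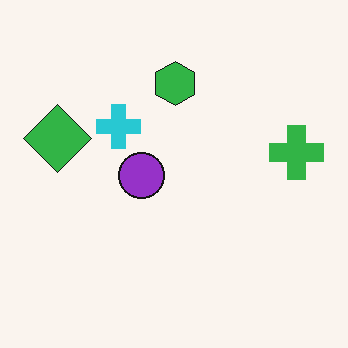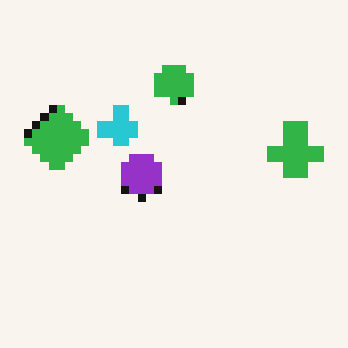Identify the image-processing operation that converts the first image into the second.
It was moderately pixelated.

Shapes are reduced to large square blocks; fine edges and outlines are lost — a downscale-then-upscale (mosaic) effect.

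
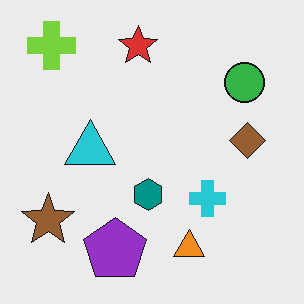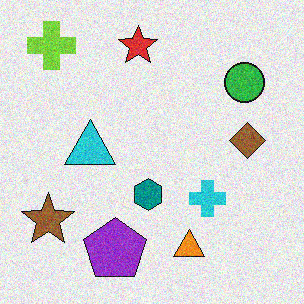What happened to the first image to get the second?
The image was degraded with moderate additive noise.

Random speckle covers the whole image, including the flat background.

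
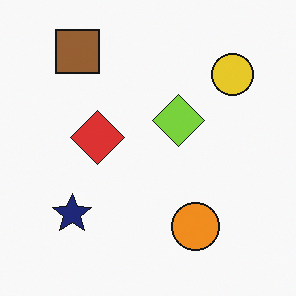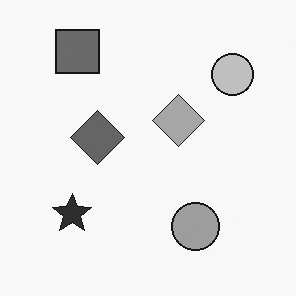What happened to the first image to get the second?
This is the original image converted to grayscale.

All color is removed — every shape is now a shade of grey.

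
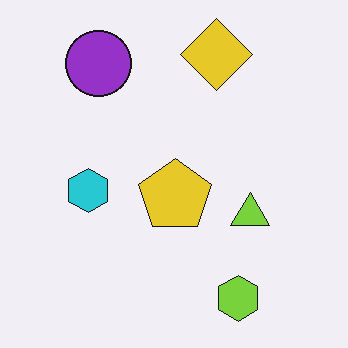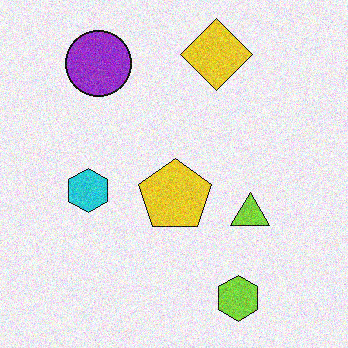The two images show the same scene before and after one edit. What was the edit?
Degraded with visible gaussian noise.

Random speckle covers the whole image, including the flat background.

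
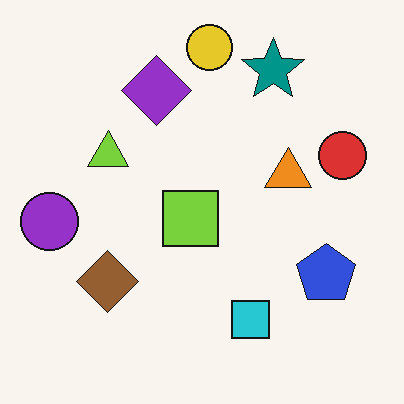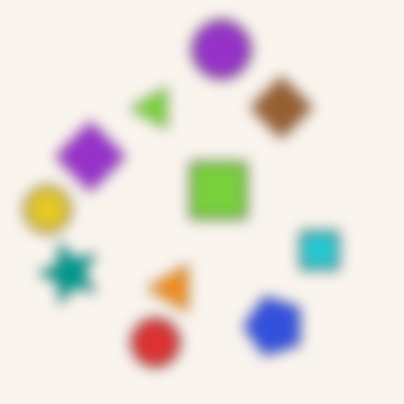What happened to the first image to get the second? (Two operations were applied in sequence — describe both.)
Heavily blurred, then transposed (reflected across the top-left ↔ bottom-right diagonal).

Shape edges and outlines are uniformly softened across the whole image. Shapes have swapped their row and column positions — what was in the top-right is now in the bottom-left — a diagonal reflection.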